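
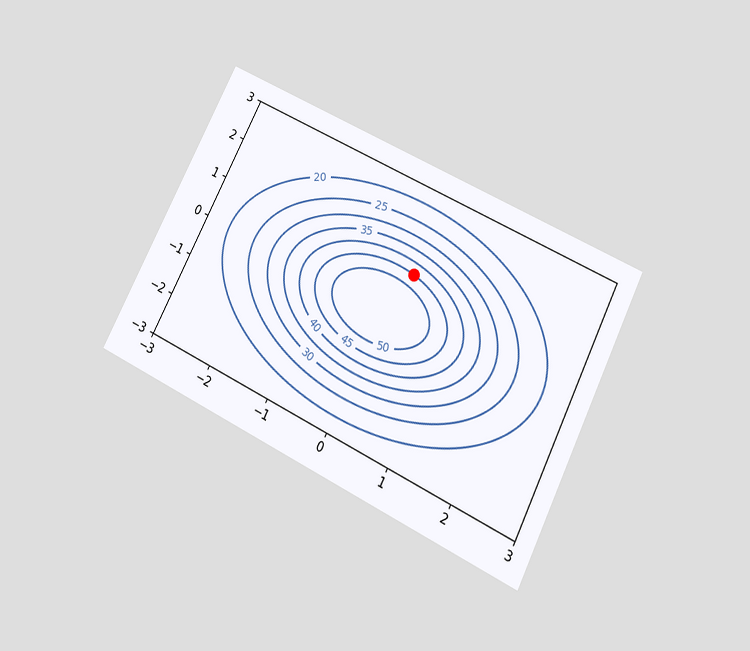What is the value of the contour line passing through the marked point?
45

The chart is tilted about 26° clockwise and viewed slightly from below. The marked point sits on the contour labelled 45.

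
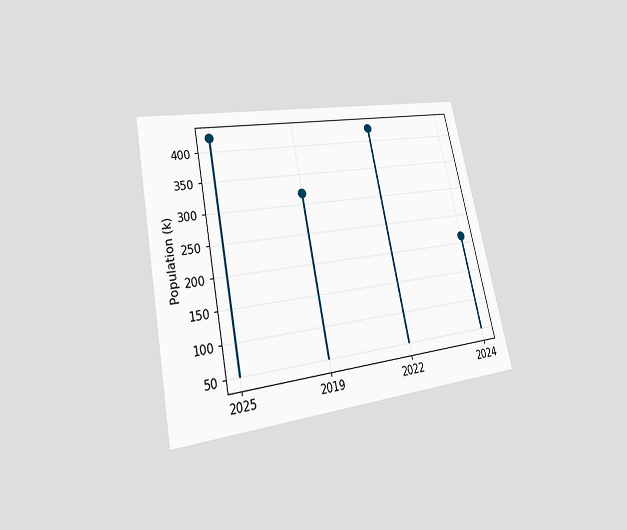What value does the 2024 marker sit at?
212k

The chart is tilted about 12° counter-clockwise and viewed at a slight angle. The 2024 marker sits at 212k.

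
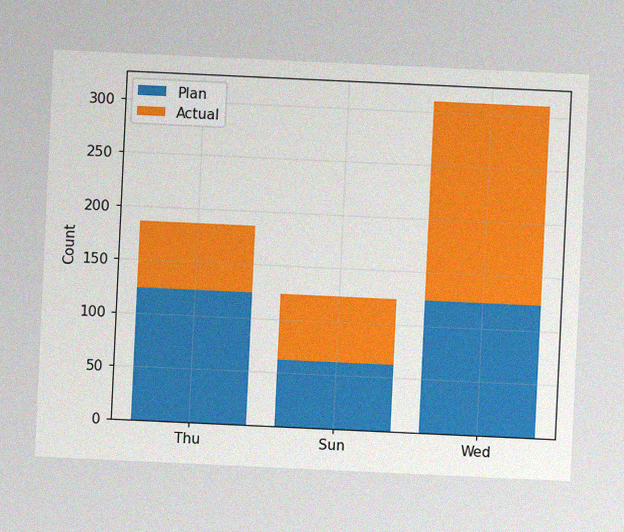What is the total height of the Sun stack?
124

The chart is tilted about 3° clockwise, with some photo noise. The Sun stack's top reaches 124 on the y-axis.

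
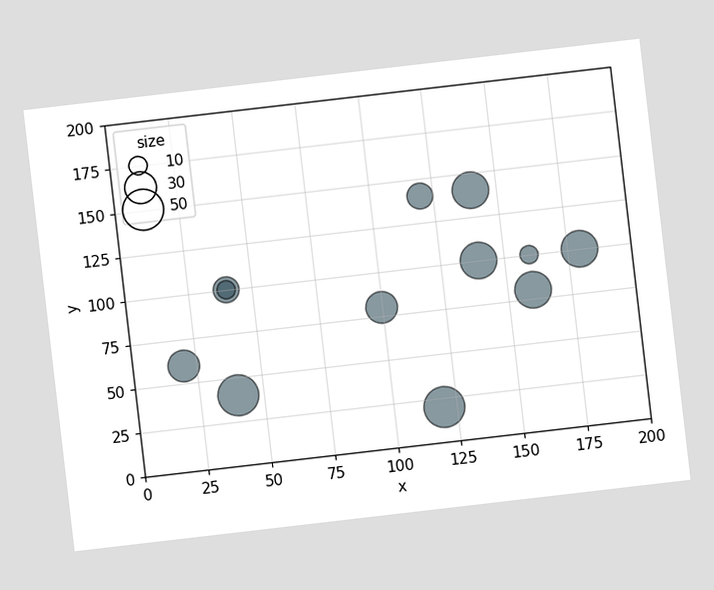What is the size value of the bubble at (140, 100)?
The chart is tilted about 7° counter-clockwise. Matching the bubble at (140, 100) against the size legend gives 40.

40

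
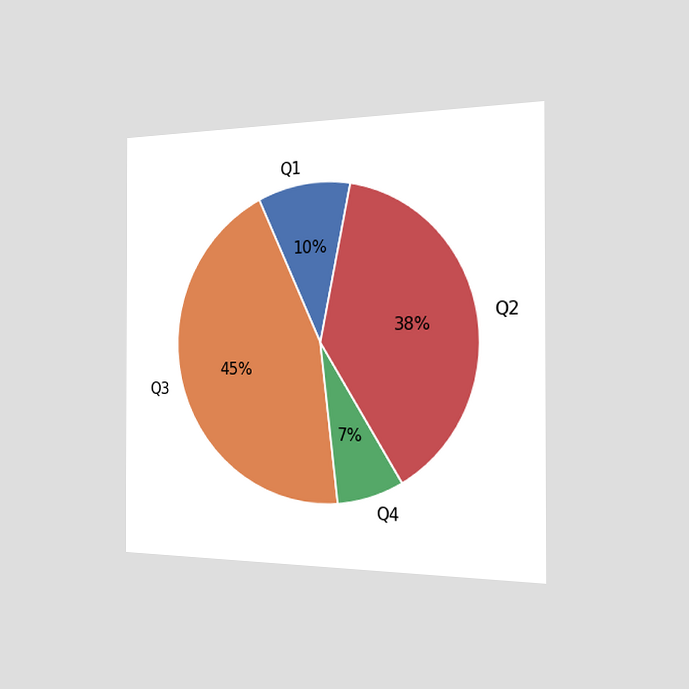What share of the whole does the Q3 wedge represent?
45%

The chart is viewed slightly from the right. The Q3 slice takes up 45% of the pie.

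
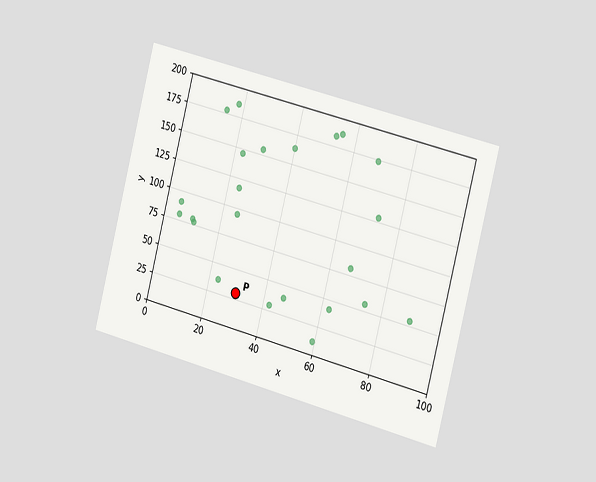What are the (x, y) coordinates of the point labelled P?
(30, 30)

The chart is tilted about 15° clockwise and viewed slightly from the right. Following the gridlines from P to each axis, P sits at (30, 30).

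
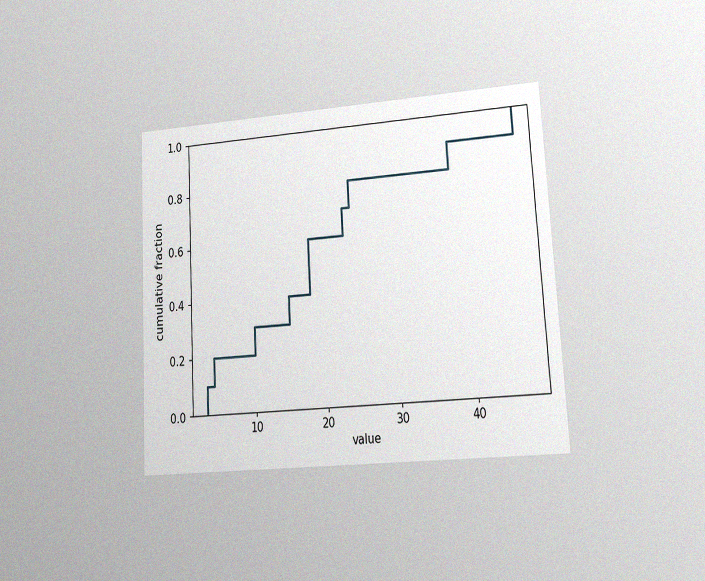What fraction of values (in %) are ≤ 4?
20%

The chart is tilted about 3° counter-clockwise and viewed at a slight angle, with some photo noise. At x=4 the ECDF step is at 20%.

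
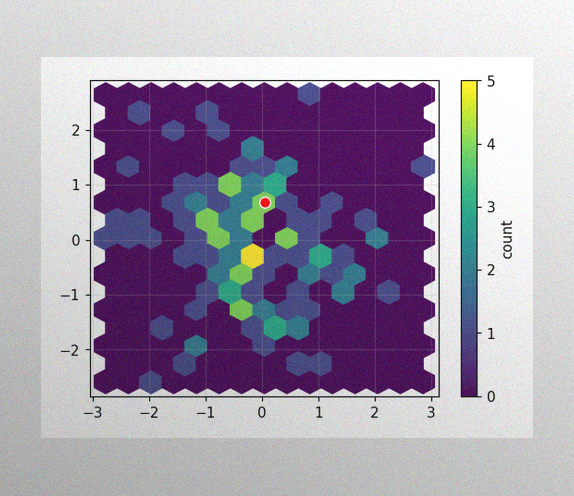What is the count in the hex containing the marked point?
The image has some photo noise and uneven lighting. The marked hex reads 4 on the colorbar.

4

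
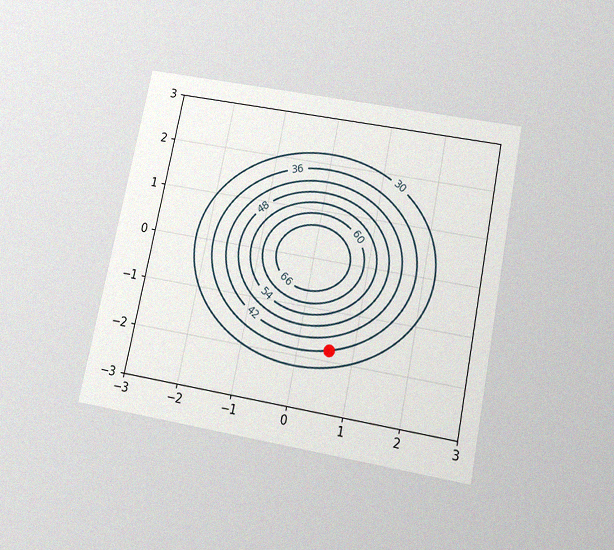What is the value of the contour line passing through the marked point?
The chart is tilted about 11° clockwise and viewed slightly from below, with some photo noise. The marked point sits on the contour labelled 36.

36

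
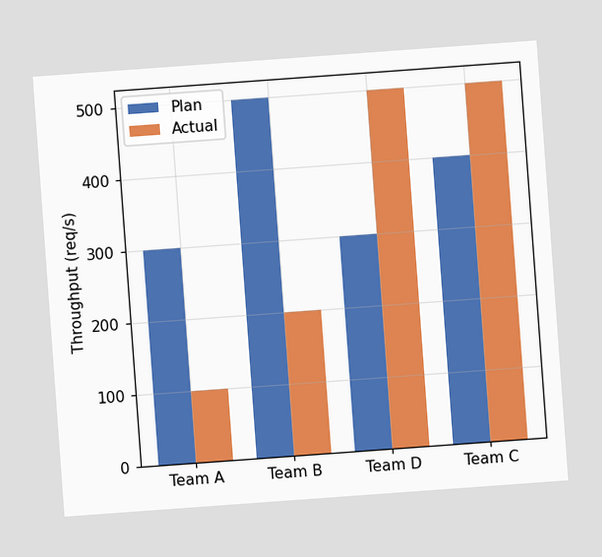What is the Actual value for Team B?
The chart is tilted about 4° counter-clockwise. The Actual bar at Team B reaches 200req/s on the y-axis.

200req/s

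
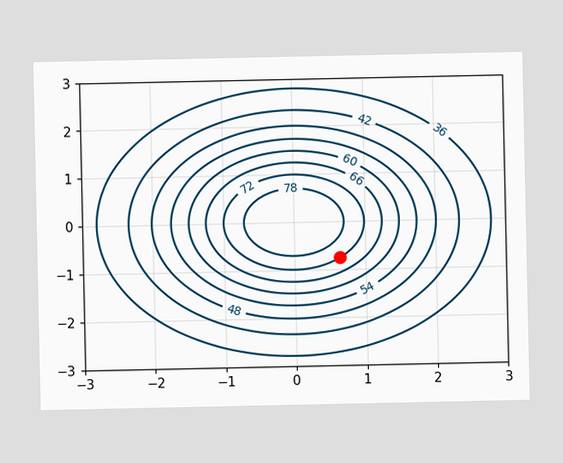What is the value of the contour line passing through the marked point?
The marked point sits on the contour labelled 72.

72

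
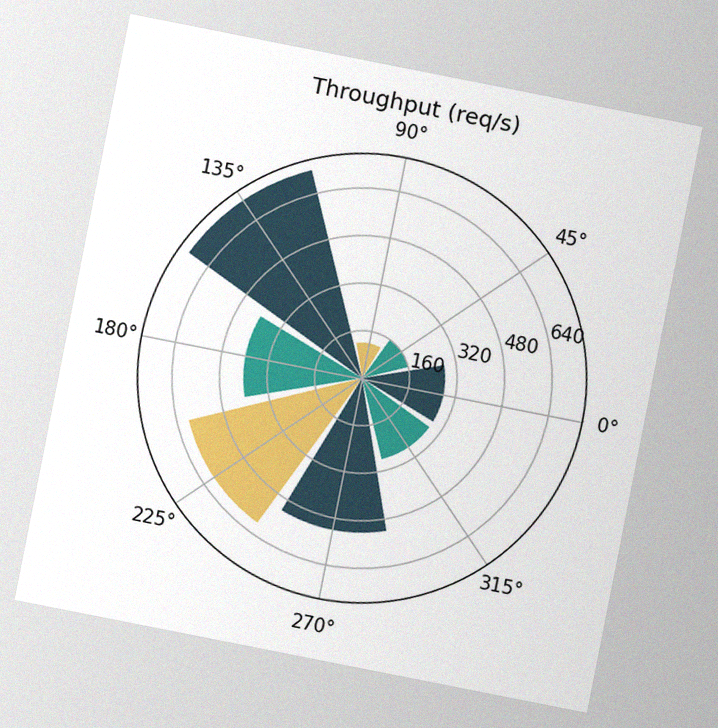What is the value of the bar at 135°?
The chart is tilted about 11° clockwise, with some photo noise. The bar at 135° reaches 720req/s on the radial axis.

720req/s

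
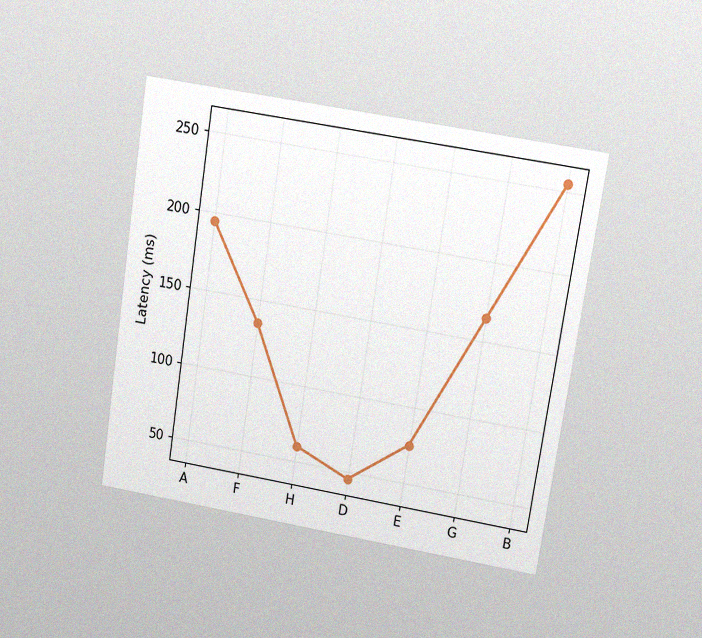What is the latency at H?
The chart is tilted about 9° clockwise and viewed at a slight angle, with some photo noise. At H, the line is at 60ms.

60ms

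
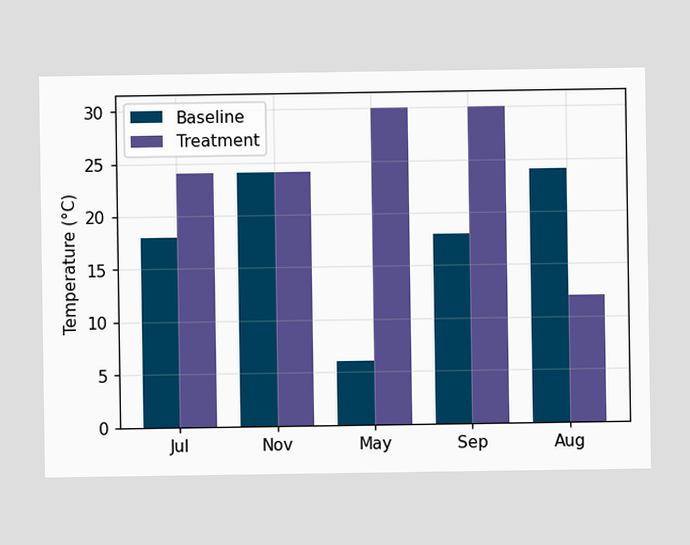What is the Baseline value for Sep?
18°C

The Baseline bar at Sep reaches 18°C on the y-axis.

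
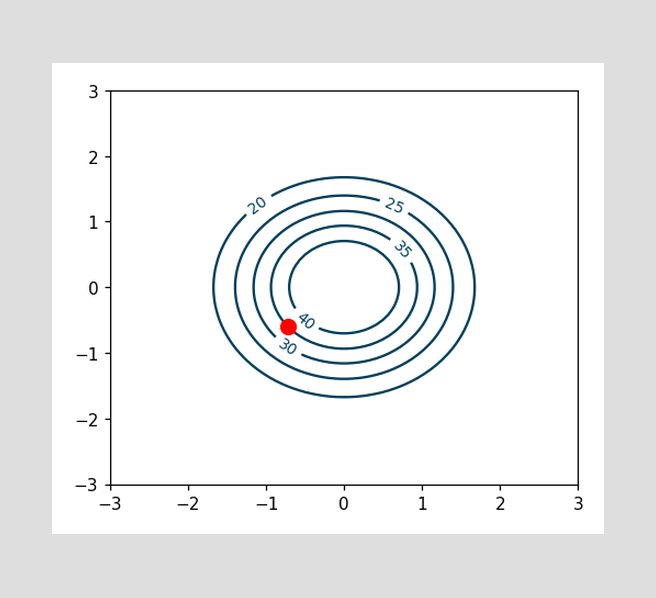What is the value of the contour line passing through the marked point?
The marked point sits on the contour labelled 35.

35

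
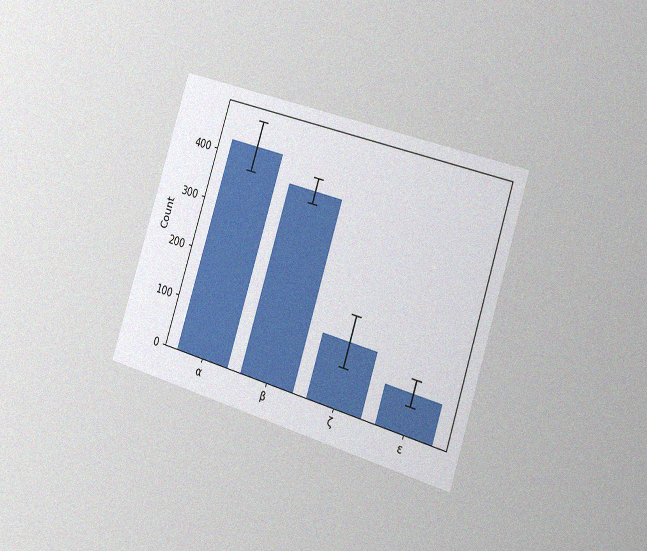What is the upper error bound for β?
The chart is tilted about 18° clockwise and viewed slightly from the right, with some photo noise. The β bar's upper whisker reaches 400.

400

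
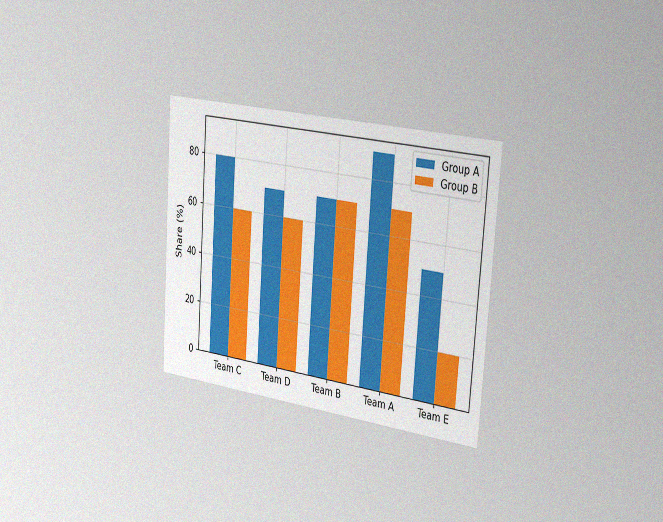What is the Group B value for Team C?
The chart is tilted about 4° clockwise and viewed slightly from the right, with some photo noise. The Group B bar at Team C reaches 60% on the y-axis.

60%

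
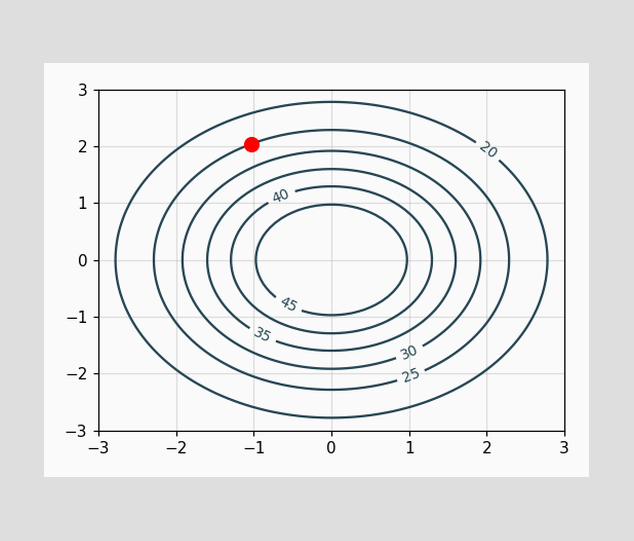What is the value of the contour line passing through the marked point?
25

The marked point sits on the contour labelled 25.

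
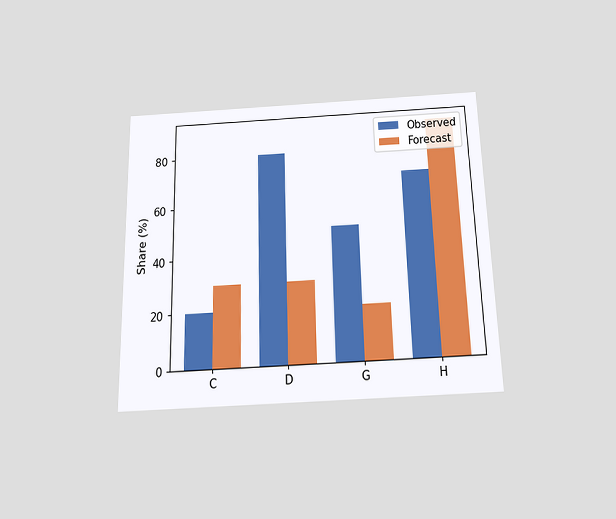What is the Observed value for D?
The chart is viewed slightly from below. The Observed bar at D reaches 80% on the y-axis.

80%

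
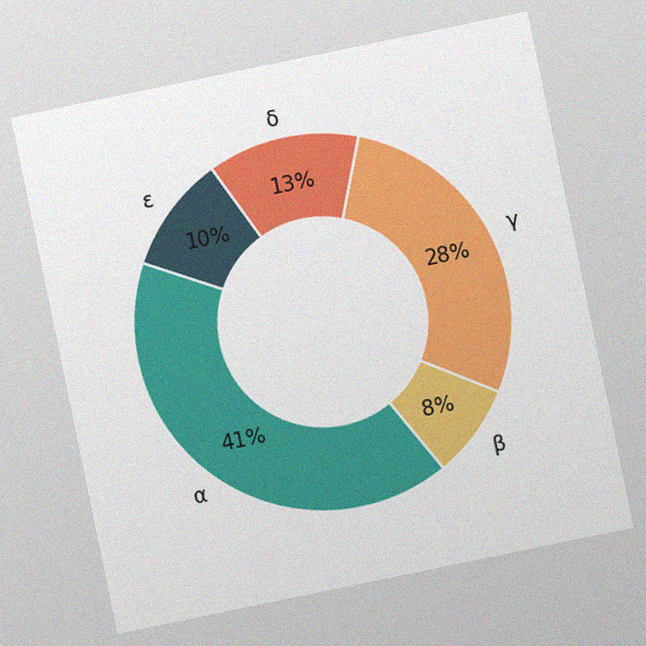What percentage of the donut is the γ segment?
28%

The chart is tilted about 12° counter-clockwise, with some photo noise. The γ segment takes up 28% of the ring.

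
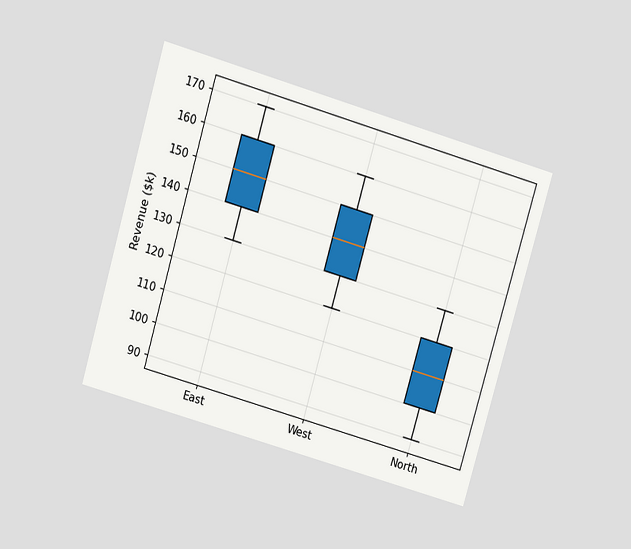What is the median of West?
The chart is tilted about 16° clockwise and viewed slightly from above. The median line in the West box sits at $140k.

$140k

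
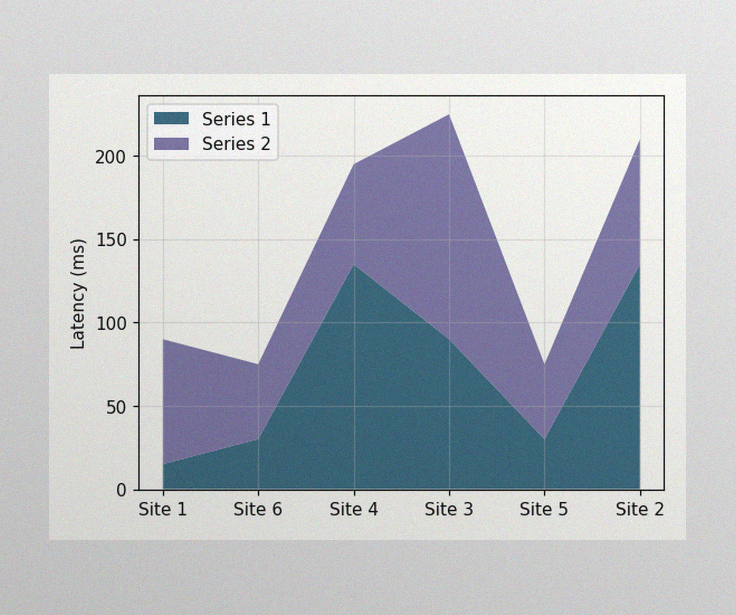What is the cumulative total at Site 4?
195ms

The image has some photo noise and uneven lighting. The stacked total at Site 4 reaches 195ms.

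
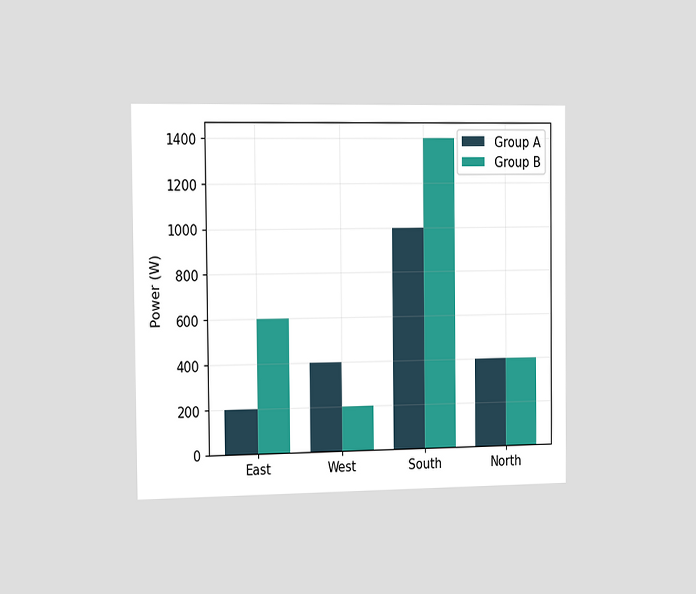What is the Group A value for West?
The chart is viewed slightly from the left. The Group A bar at West reaches 400W on the y-axis.

400W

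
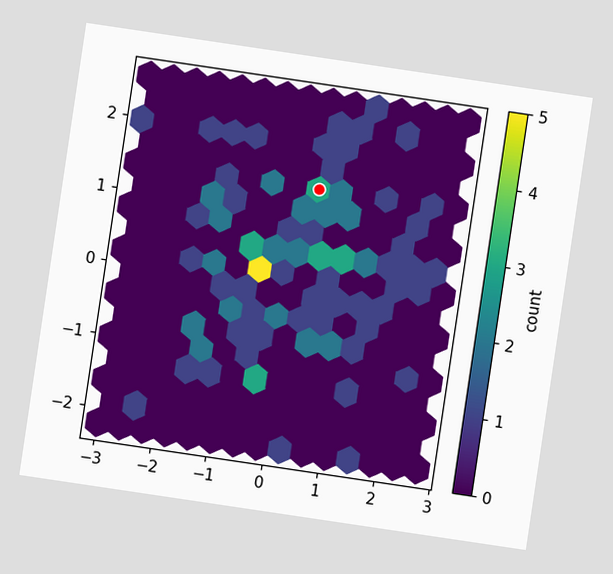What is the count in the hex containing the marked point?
The chart is tilted about 8° clockwise. The marked hex reads 3 on the colorbar.

3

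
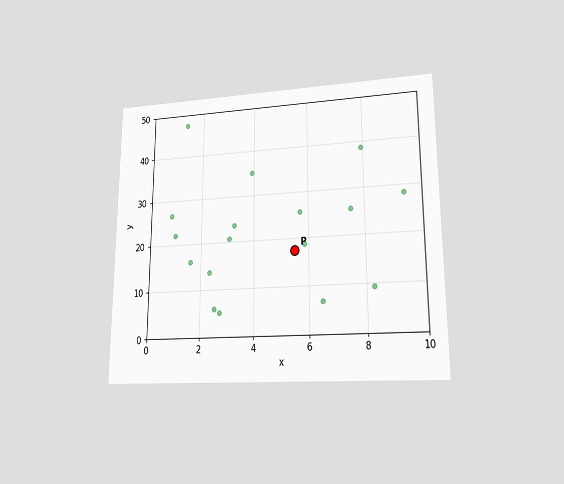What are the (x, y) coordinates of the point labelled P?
(5.5, 17.5)

The chart is viewed at a slight angle. Following the gridlines from P to each axis, P sits at (5.5, 17.5).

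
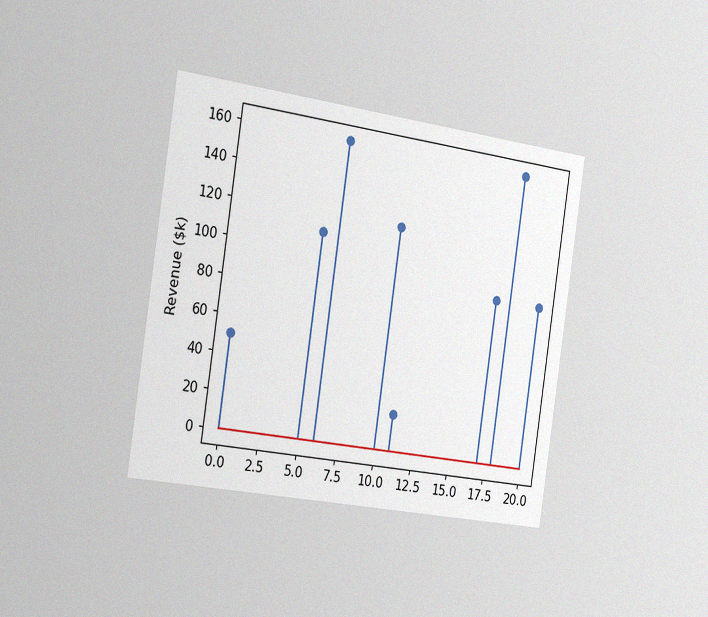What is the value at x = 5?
The chart is tilted about 8° clockwise and viewed slightly from the left, with some photo noise. The stem at x=5 reaches $110k.

$110k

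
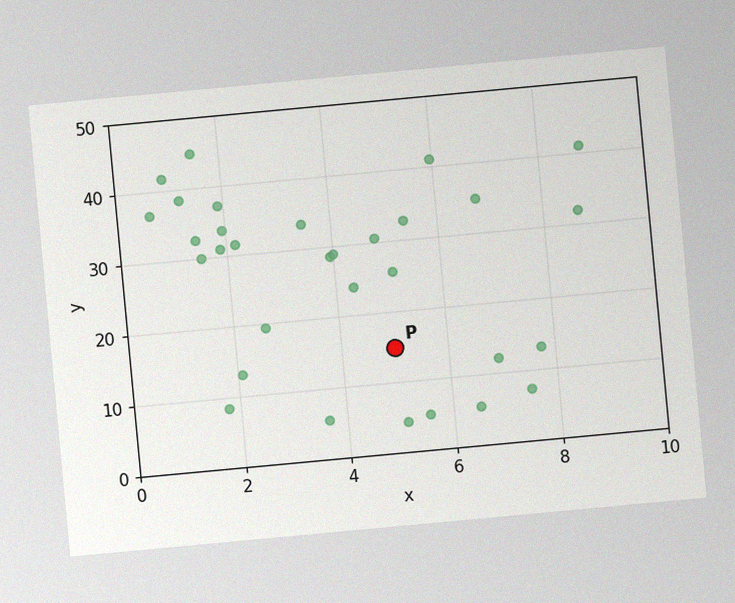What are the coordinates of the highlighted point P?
(5, 15)

The chart is tilted about 5° counter-clockwise, with some photo noise. Following the gridlines from P to each axis, P sits at (5, 15).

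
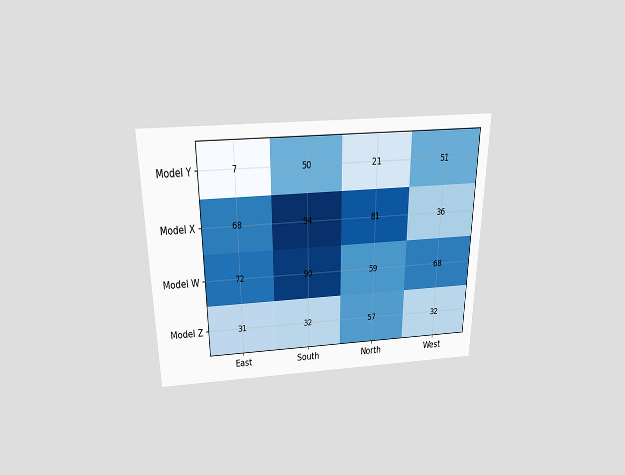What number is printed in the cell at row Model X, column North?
The chart is viewed slightly from above. The (Model X, North) cell reads 81.

81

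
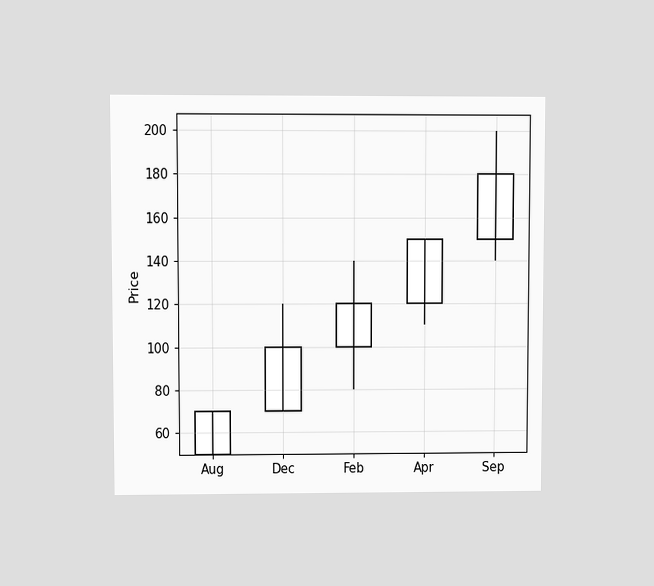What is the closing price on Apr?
The chart is viewed at a slight angle. The Apr candle closes at 150.

150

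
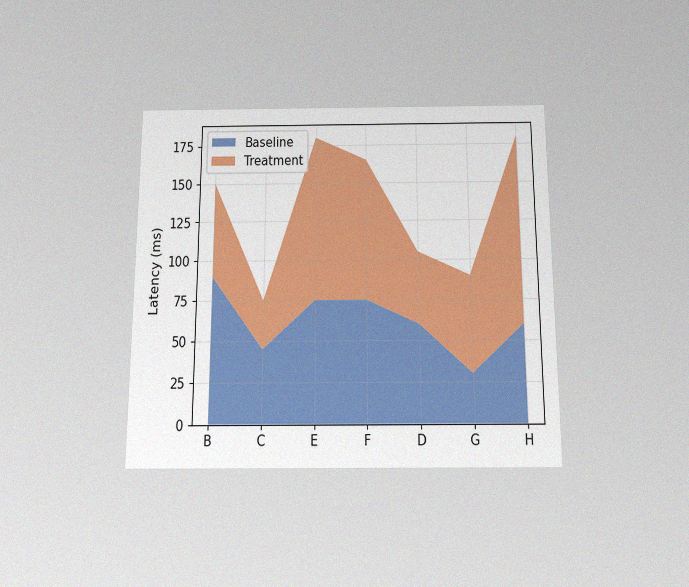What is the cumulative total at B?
The chart is viewed slightly from below, with some photo noise. The stacked total at B reaches 150ms.

150ms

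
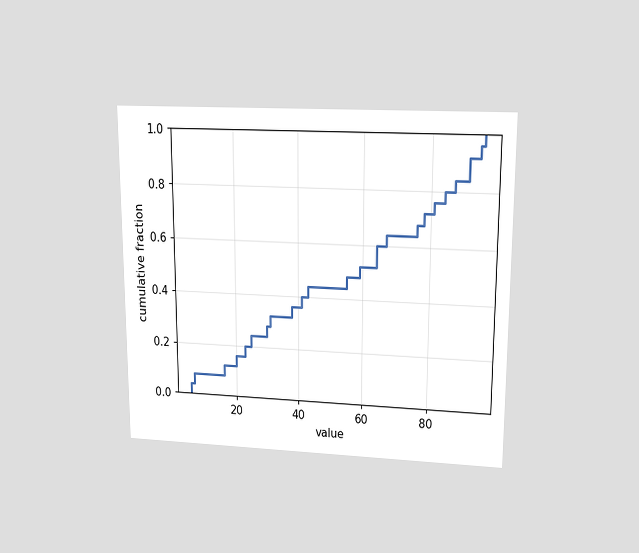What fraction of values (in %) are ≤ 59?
52%

The chart is viewed at a slight angle. At x=59 the ECDF step is at 52%.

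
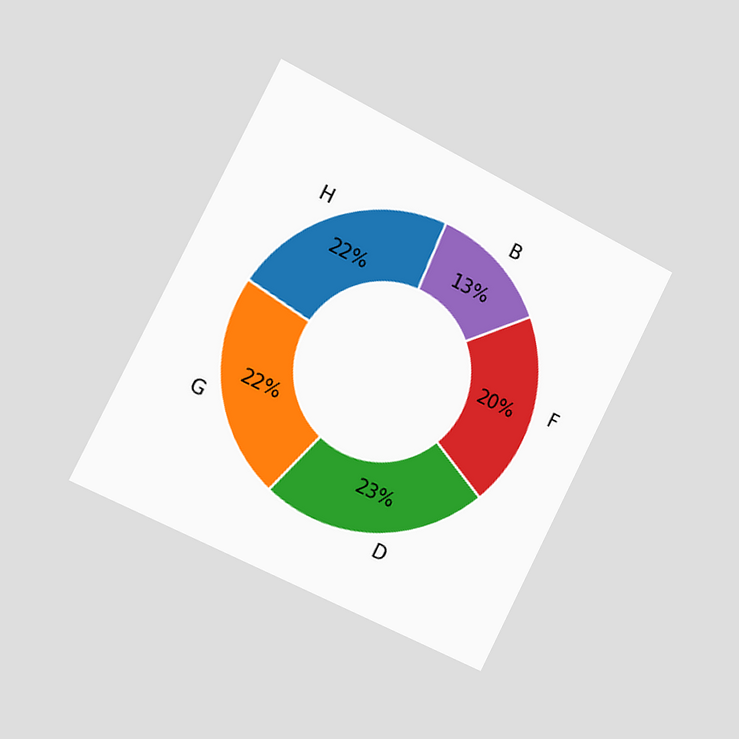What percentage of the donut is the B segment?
13%

The chart is tilted about 27° clockwise and viewed slightly from the left. The B segment takes up 13% of the ring.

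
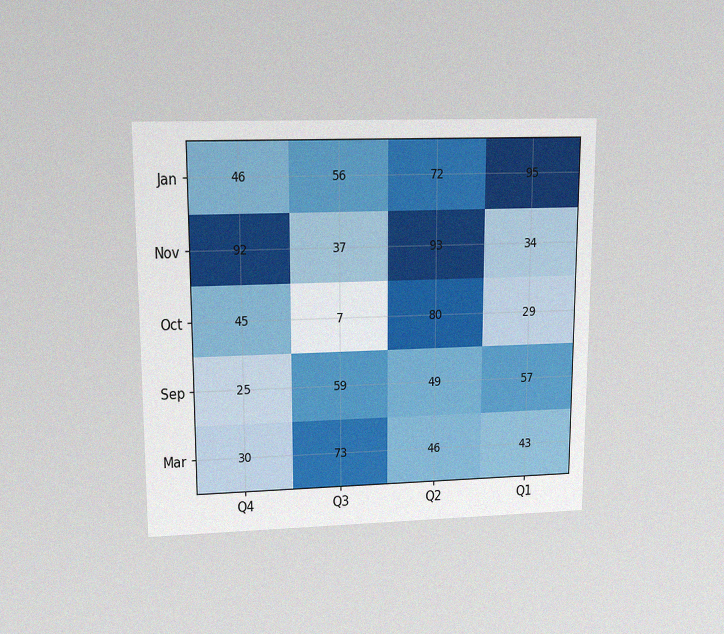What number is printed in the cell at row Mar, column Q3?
The chart is viewed slightly from above, with some photo noise. The (Mar, Q3) cell reads 73.

73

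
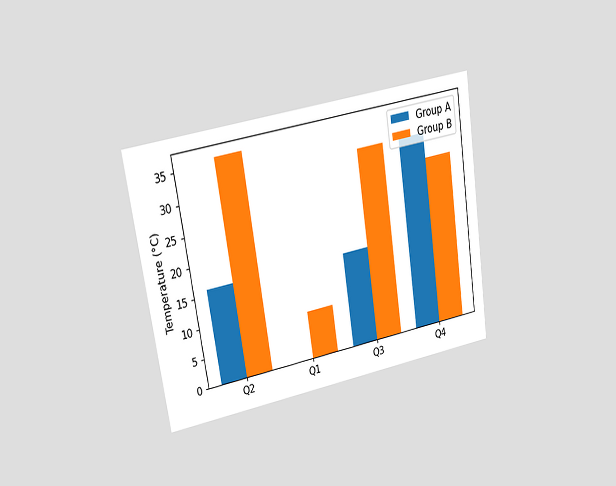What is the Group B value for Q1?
8°C

The chart is tilted about 9° counter-clockwise and viewed at a slight angle. The Group B bar at Q1 reaches 8°C on the y-axis.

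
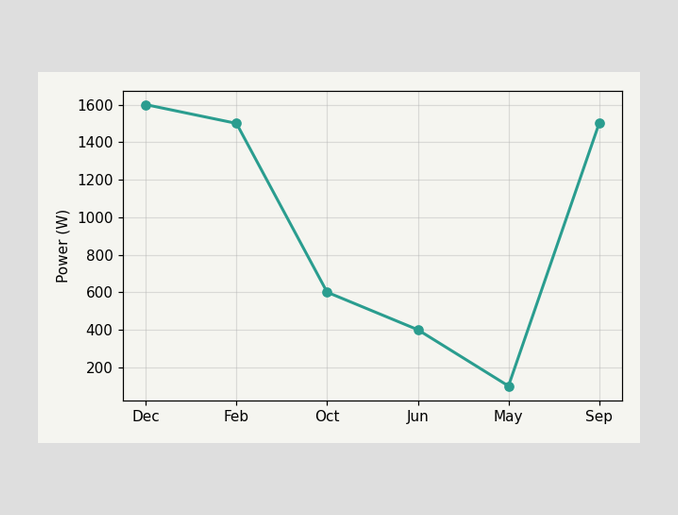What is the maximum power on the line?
The highest point is at Dec, and reading across to the y-axis gives 1600W.

1600W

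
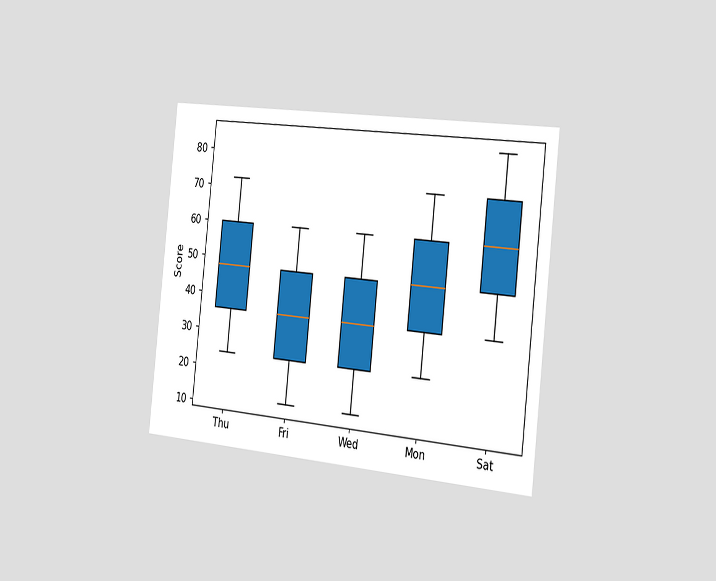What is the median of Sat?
60

The chart is tilted about 6° clockwise and viewed slightly from the right. The median line in the Sat box sits at 60.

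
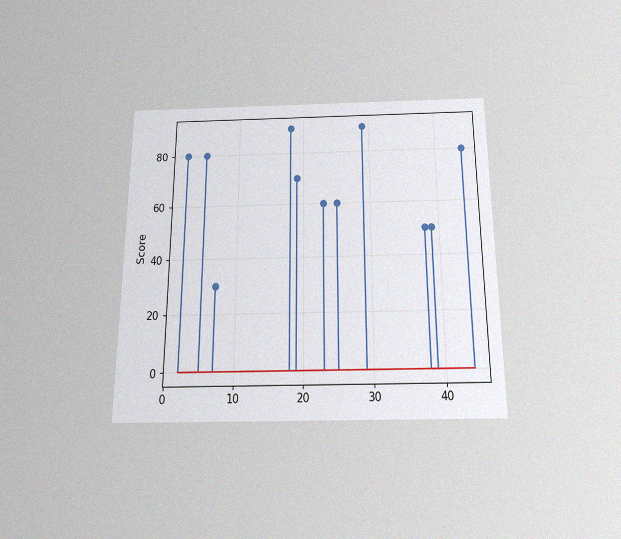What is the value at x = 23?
60

The chart is viewed slightly from below, with some photo noise. The stem at x=23 reaches 60.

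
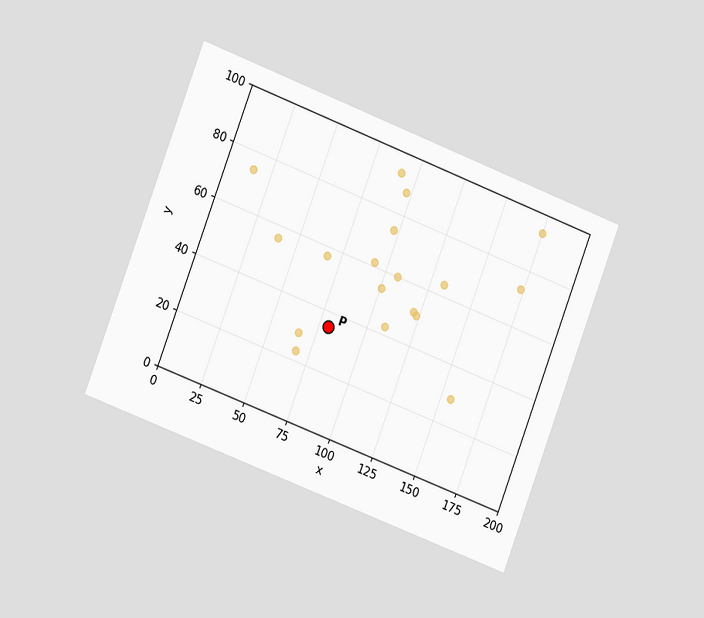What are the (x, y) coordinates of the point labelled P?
The chart is tilted about 21° clockwise and viewed slightly from the left. Following the gridlines from P to each axis, P sits at (80, 35).

(80, 35)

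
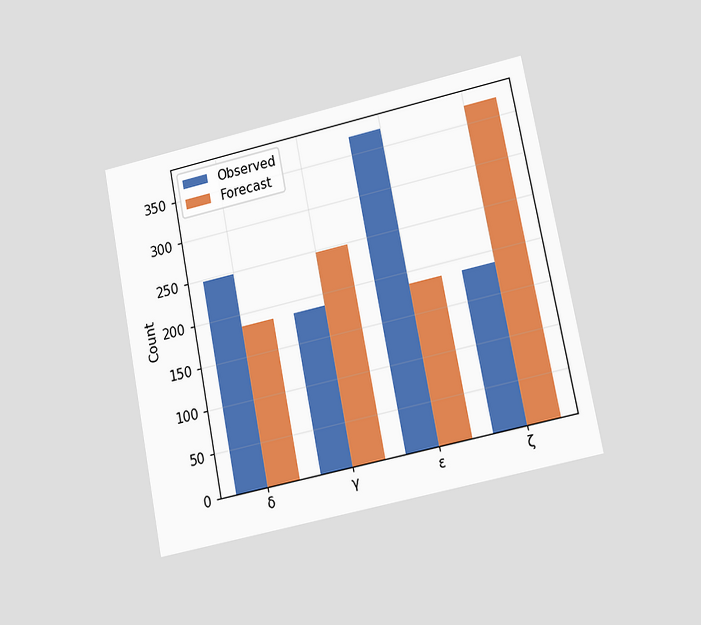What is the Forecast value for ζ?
The chart is tilted about 11° counter-clockwise and viewed at a slight angle. The Forecast bar at ζ reaches 372 on the y-axis.

372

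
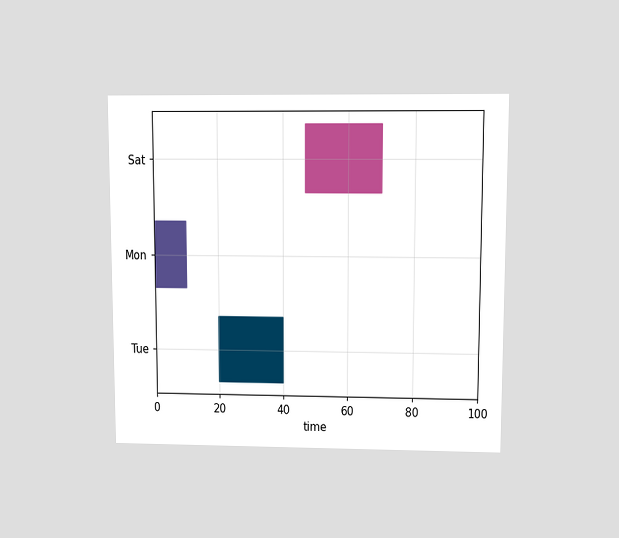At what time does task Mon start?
0

The chart is viewed at a slight angle. The Mon bar begins at t=0.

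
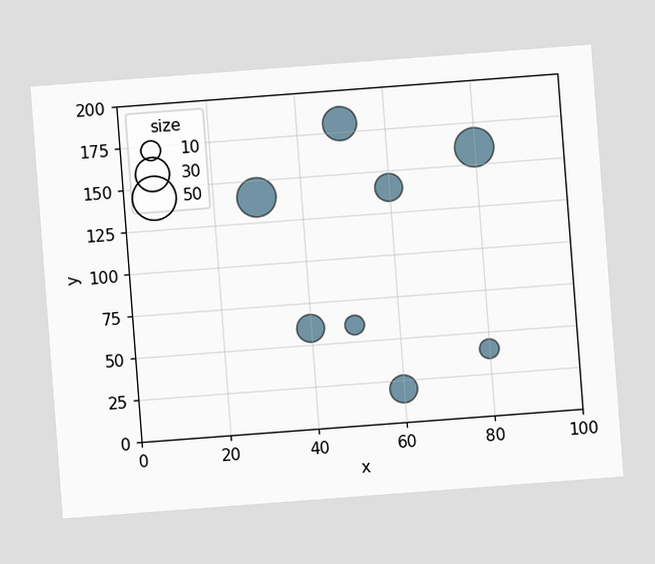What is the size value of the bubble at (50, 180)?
30

The chart is tilted about 4° counter-clockwise. Matching the bubble at (50, 180) against the size legend gives 30.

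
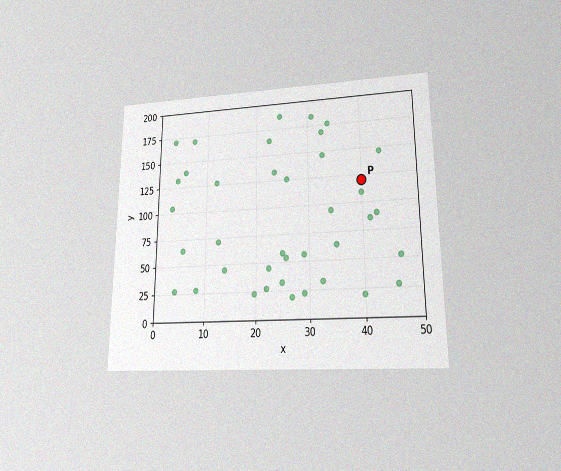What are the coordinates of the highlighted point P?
(40, 120)

The chart is viewed at a slight angle, with some photo noise. Following the gridlines from P to each axis, P sits at (40, 120).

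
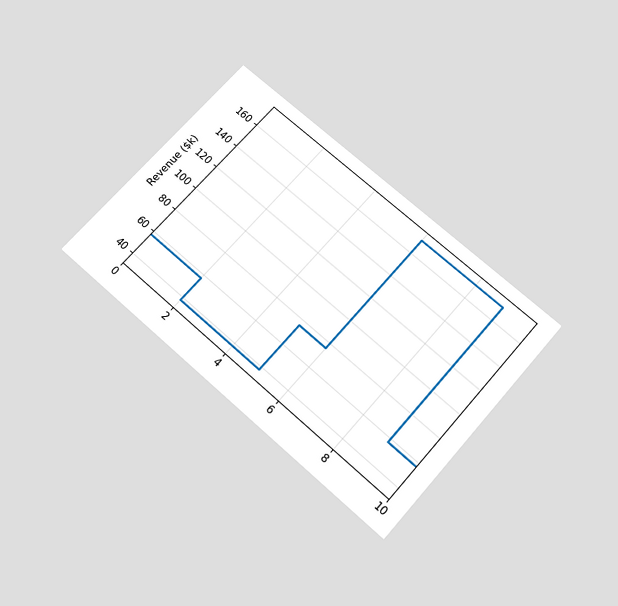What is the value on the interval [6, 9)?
$171k

The chart is tilted about 41° clockwise and viewed slightly from below. On [6, 9) the step sits at $171k.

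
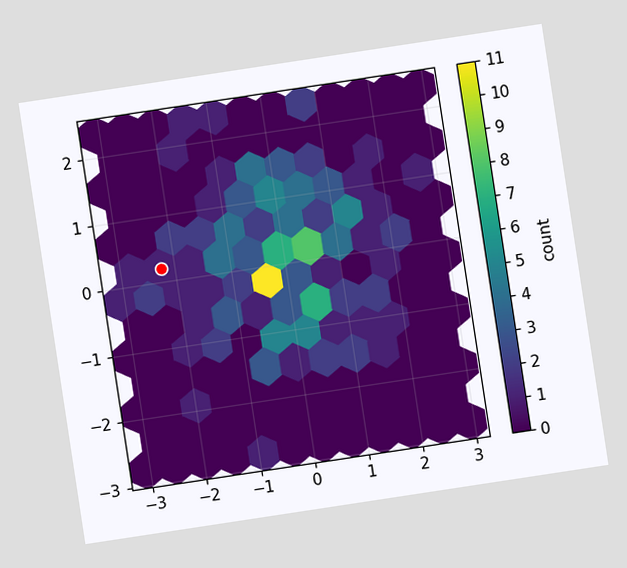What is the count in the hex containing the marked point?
The chart is tilted about 9° counter-clockwise. The marked hex reads 1 on the colorbar.

1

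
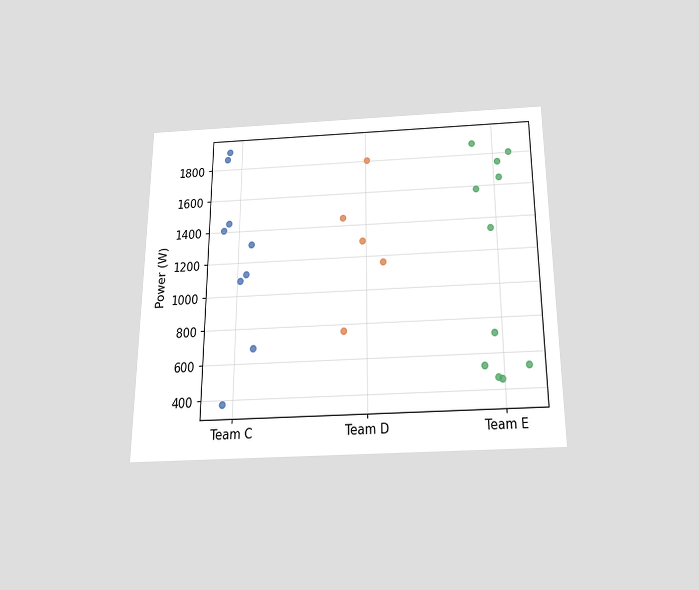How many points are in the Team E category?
11

The chart is viewed slightly from below. Counting the markers in the Team E column gives 11.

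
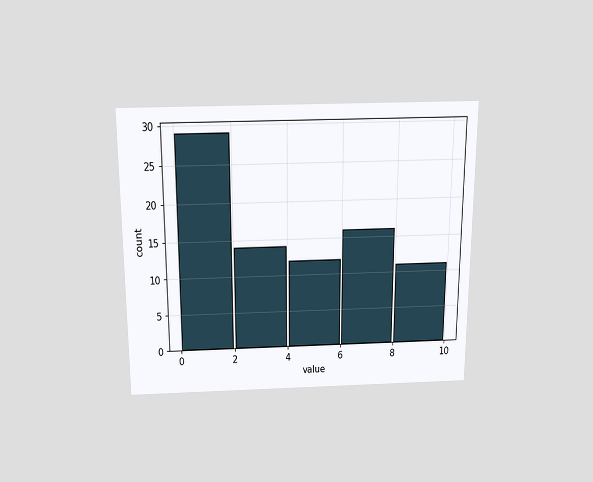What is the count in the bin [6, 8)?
The chart is viewed slightly from above. The [6, 8) bin has height 16.

16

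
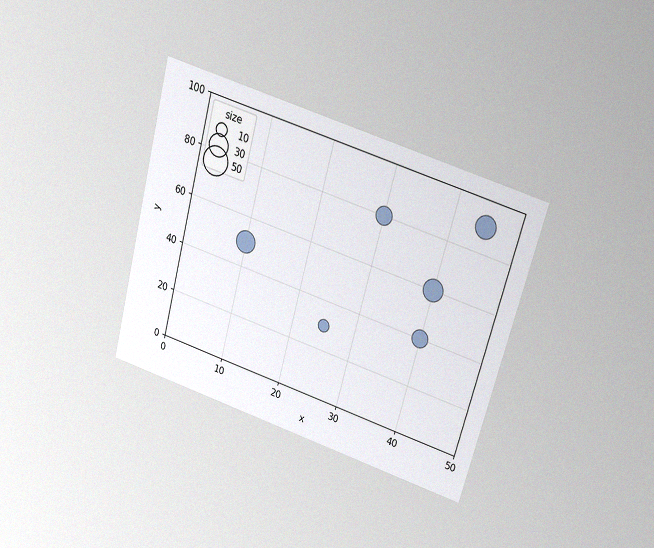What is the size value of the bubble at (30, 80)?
The chart is tilted about 15° clockwise and viewed slightly from above, with some photo noise. Matching the bubble at (30, 80) against the size legend gives 20.

20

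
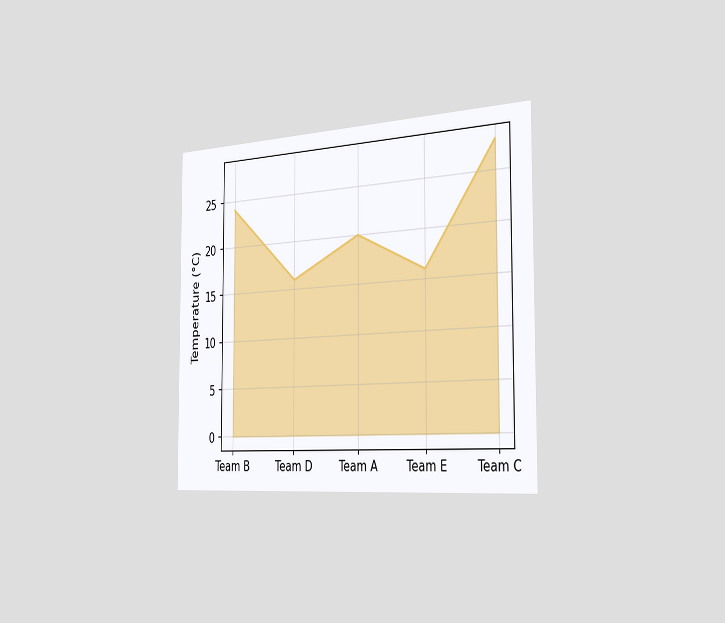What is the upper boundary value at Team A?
20°C

The chart is viewed slightly from the right. At Team A the upper boundary is at 20°C.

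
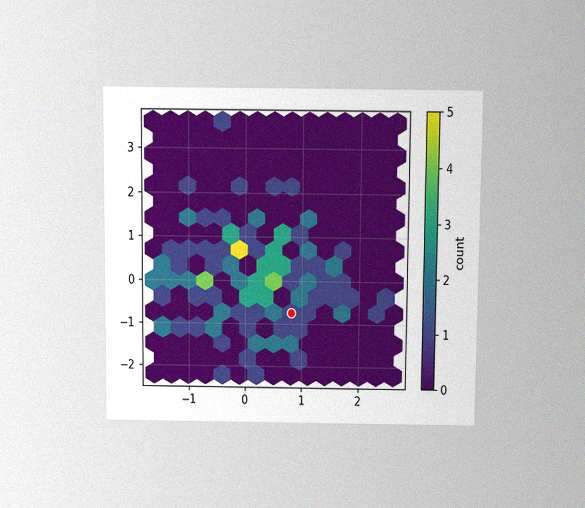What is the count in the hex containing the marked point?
The chart is viewed slightly from above, with some photo noise. The marked hex reads 1 on the colorbar.

1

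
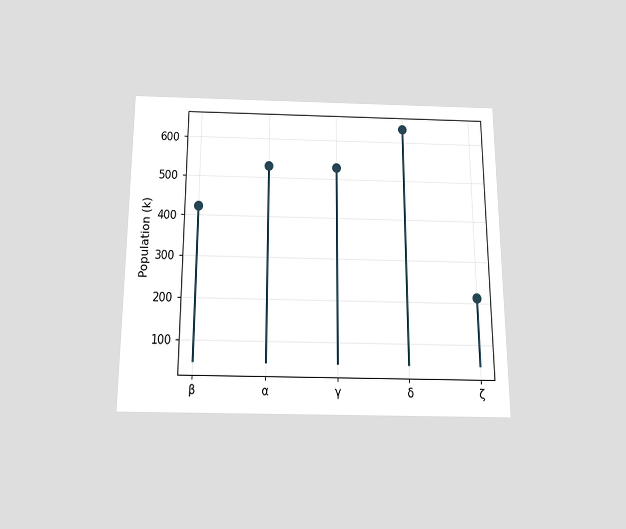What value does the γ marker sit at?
530k

The chart is viewed slightly from below. The γ marker sits at 530k.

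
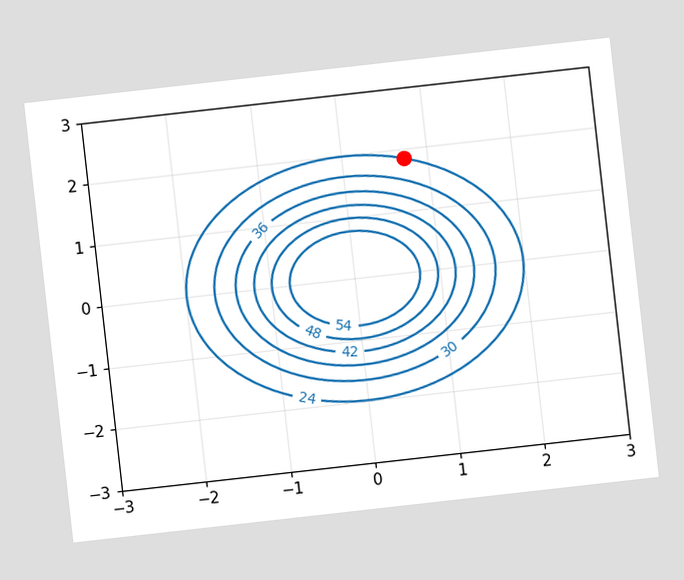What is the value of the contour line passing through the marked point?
24

The chart is tilted about 6° counter-clockwise. The marked point sits on the contour labelled 24.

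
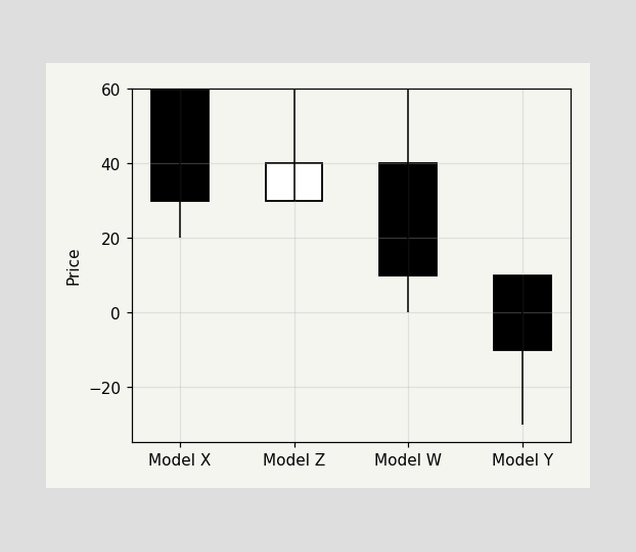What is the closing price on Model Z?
40

The Model Z candle closes at 40.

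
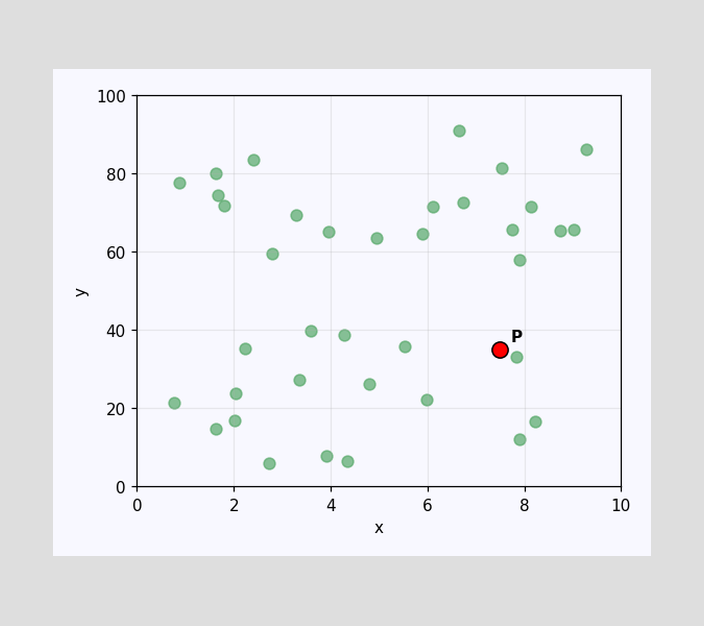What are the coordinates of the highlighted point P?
Following the gridlines from P to each axis, P sits at (7.5, 35).

(7.5, 35)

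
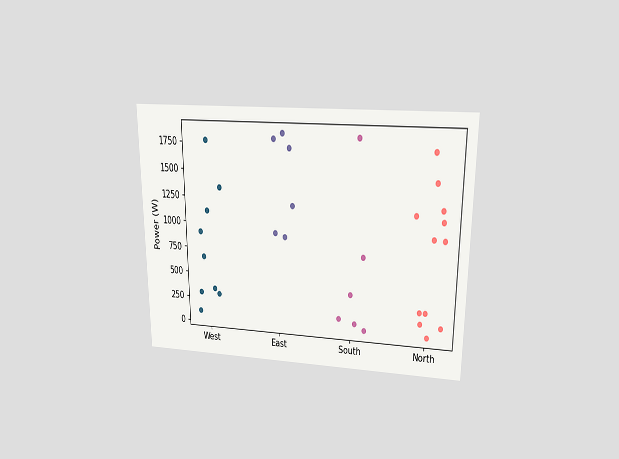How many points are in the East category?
The chart is viewed slightly from above. Counting the markers in the East column gives 6.

6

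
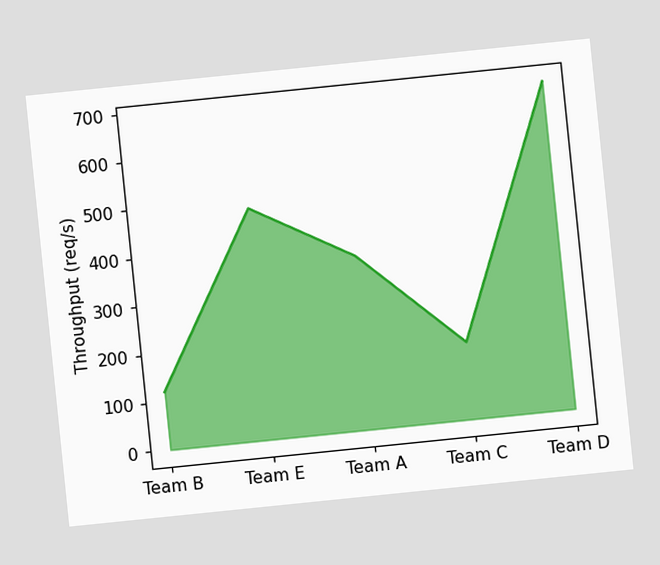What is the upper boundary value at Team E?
The chart is tilted about 6° counter-clockwise. At Team E the upper boundary is at 480req/s.

480req/s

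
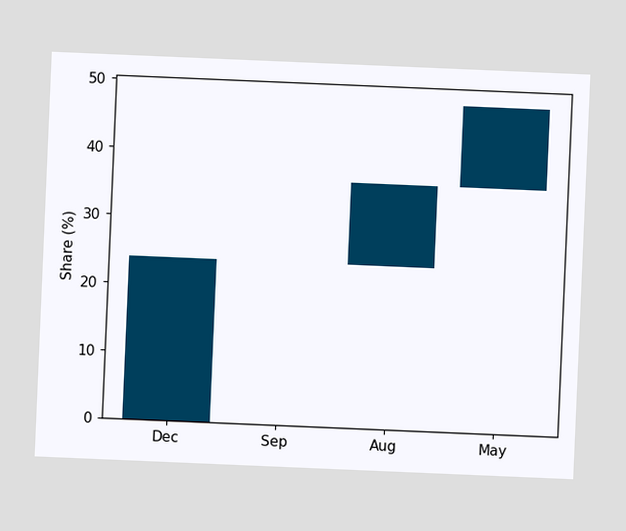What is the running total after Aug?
36%

The chart is tilted about 2° clockwise. After Aug the running total reaches 36%.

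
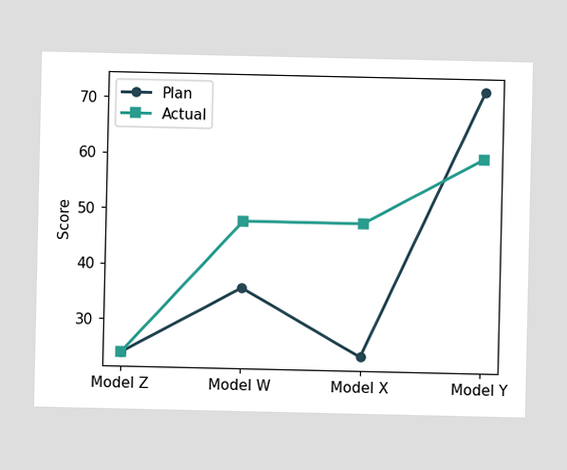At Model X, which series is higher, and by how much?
At Model X, Actual sits above the other line by 24.

Actual, by 24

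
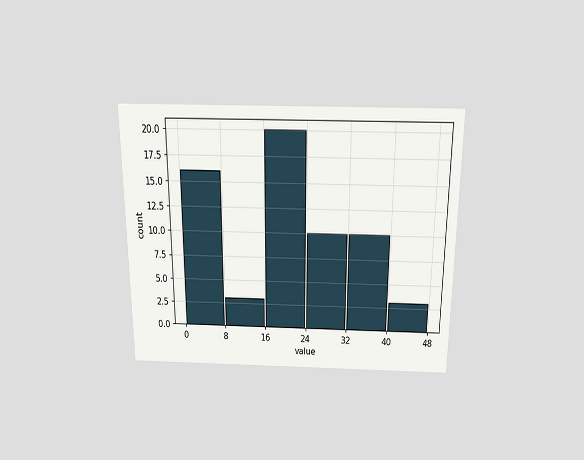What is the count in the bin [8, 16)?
3

The chart is viewed slightly from above. The [8, 16) bin has height 3.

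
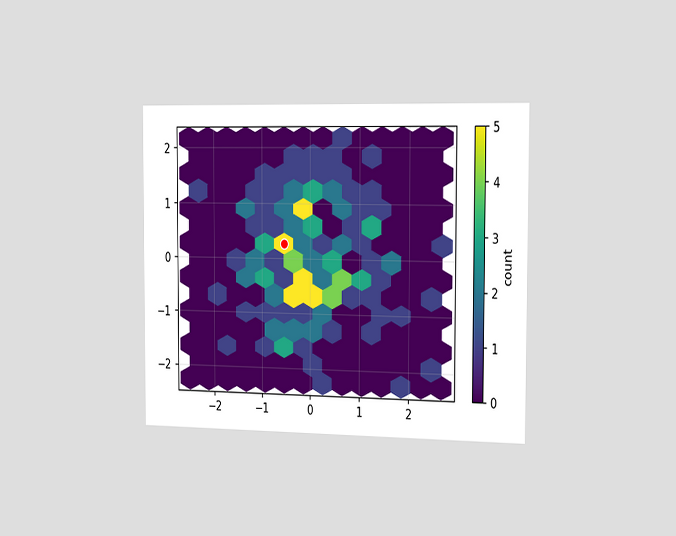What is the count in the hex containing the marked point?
The chart is viewed slightly from the right. The marked hex reads 5 on the colorbar.

5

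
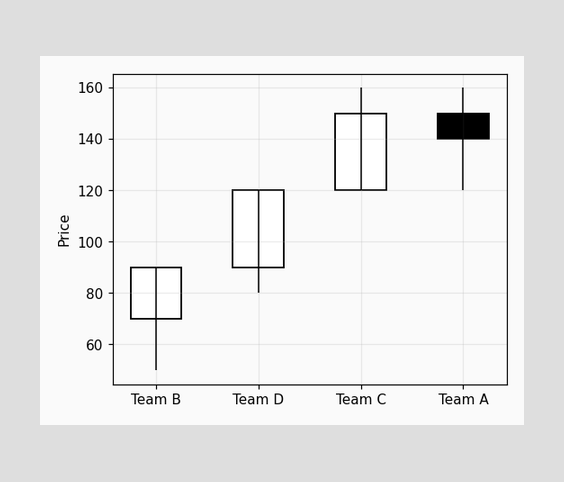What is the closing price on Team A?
The Team A candle closes at 140.

140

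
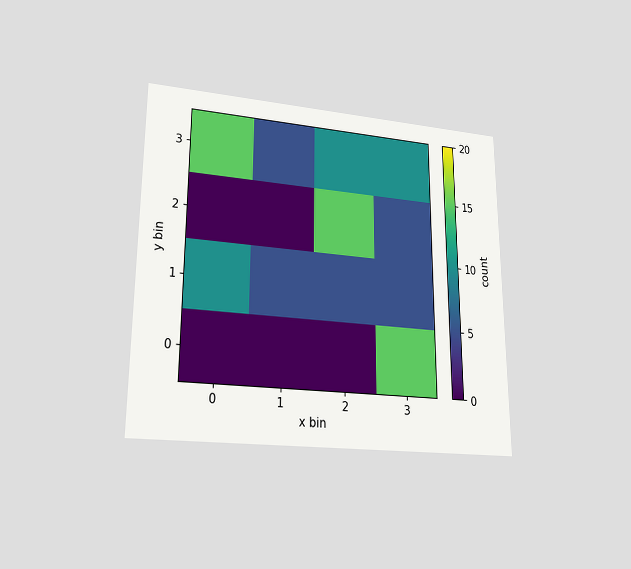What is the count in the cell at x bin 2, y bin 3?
10

The chart is viewed at a slight angle. Matching the cell (2, 3) against the colorbar gives 10.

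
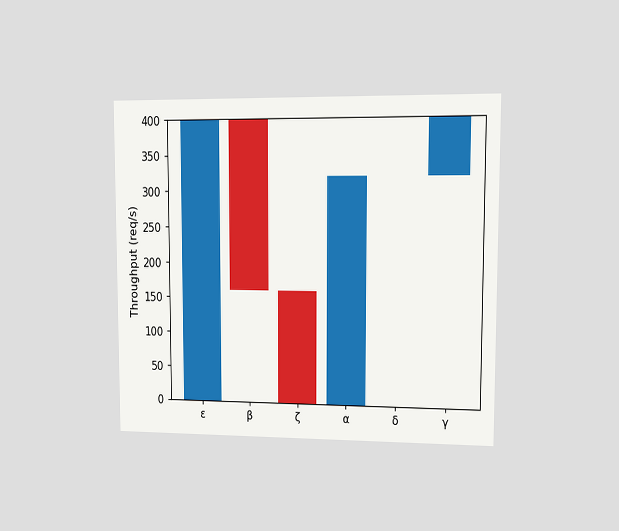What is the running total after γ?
400req/s

The chart is viewed at a slight angle. After γ the running total reaches 400req/s.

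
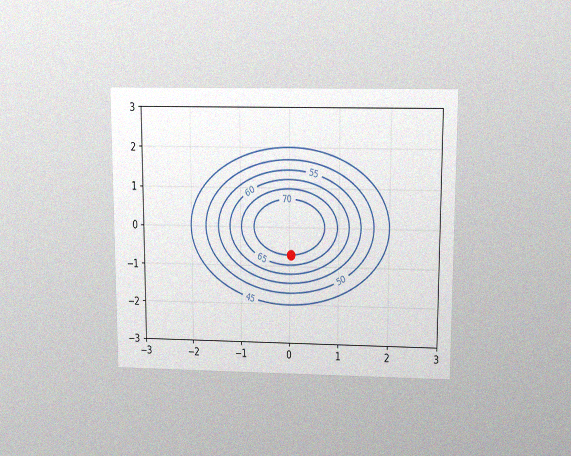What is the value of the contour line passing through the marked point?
The chart is viewed slightly from above, with some photo noise. The marked point sits on the contour labelled 70.

70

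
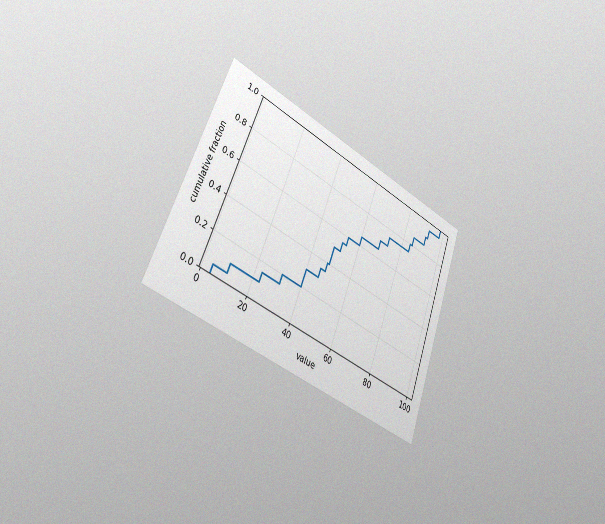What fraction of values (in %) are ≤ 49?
The chart is tilted about 21° clockwise and viewed slightly from the left, with some photo noise. At x=49 the ECDF step is at 50%.

50%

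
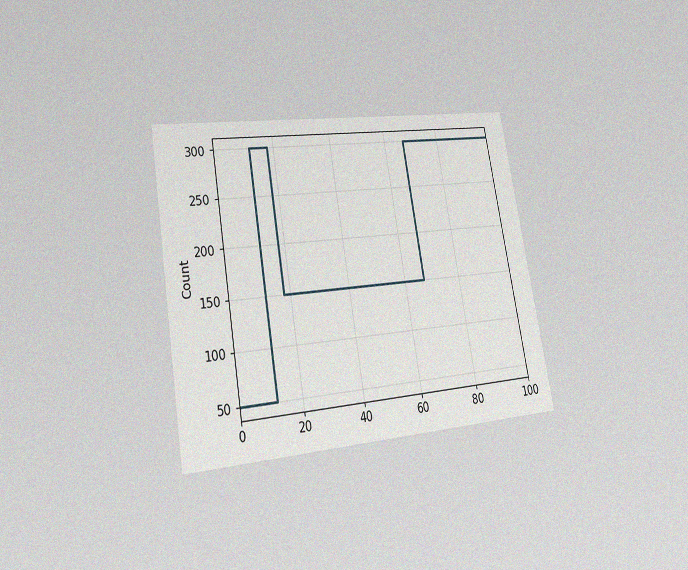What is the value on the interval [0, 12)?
The chart is tilted about 10° counter-clockwise and viewed at a slight angle, with some photo noise. On [0, 12) the step sits at 50.

50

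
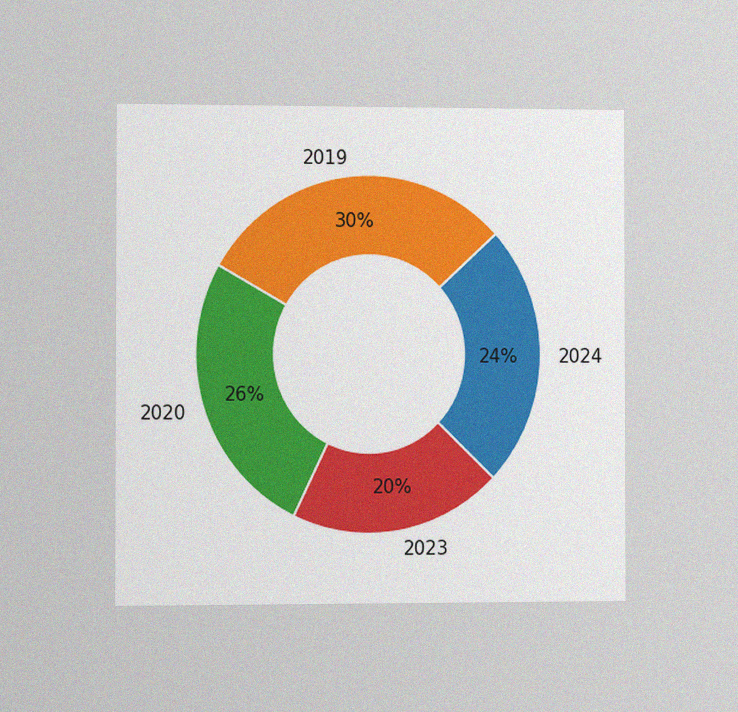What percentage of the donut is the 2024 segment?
24%

The chart is viewed slightly from the left, with some photo noise. The 2024 segment takes up 24% of the ring.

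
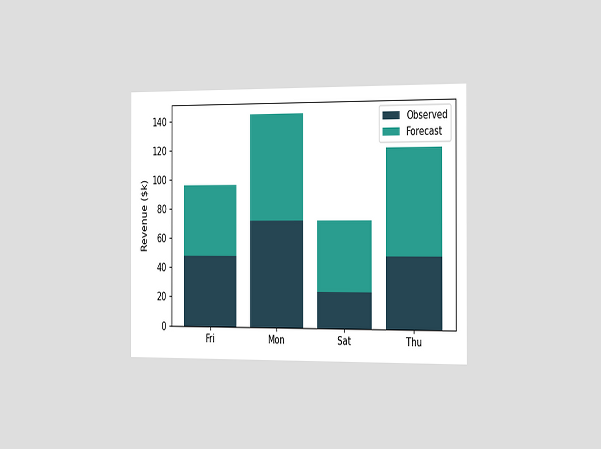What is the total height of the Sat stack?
$72k

The chart is viewed slightly from the right. The Sat stack's top reaches $72k on the y-axis.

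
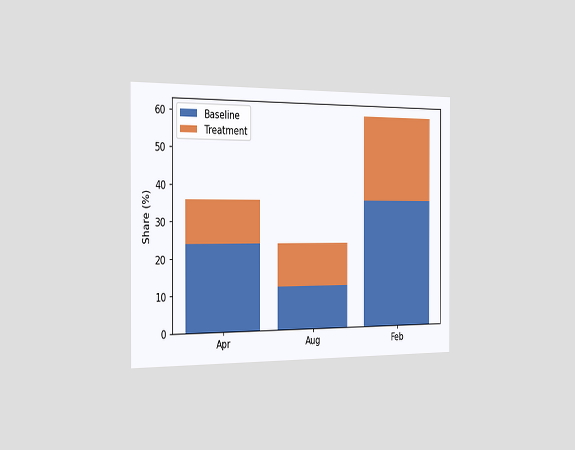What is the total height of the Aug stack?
24%

The chart is viewed slightly from the left. The Aug stack's top reaches 24% on the y-axis.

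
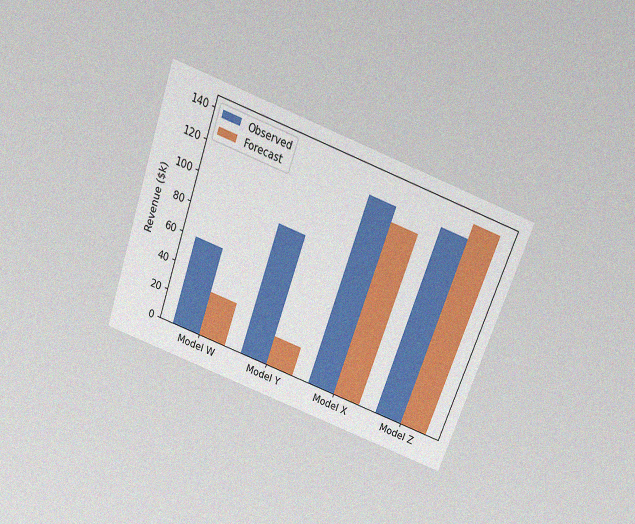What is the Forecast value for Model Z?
The chart is tilted about 20° clockwise and viewed slightly from above, with some photo noise. The Forecast bar at Model Z reaches $140k on the y-axis.

$140k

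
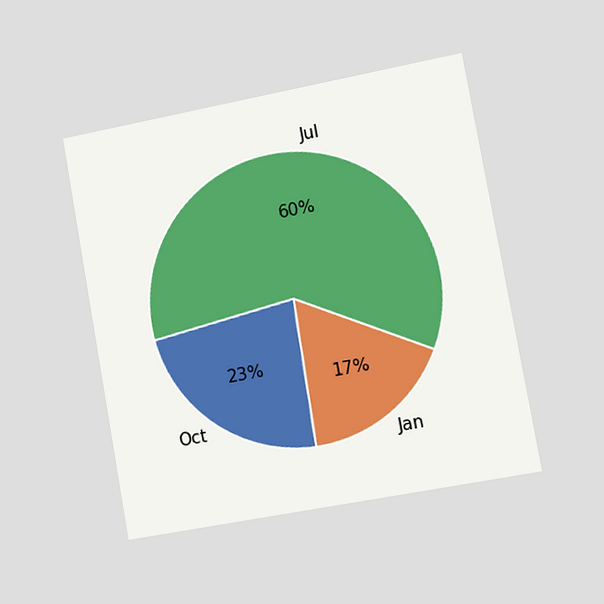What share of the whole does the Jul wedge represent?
The chart is tilted about 10° counter-clockwise and viewed slightly from the right. The Jul slice takes up 60% of the pie.

60%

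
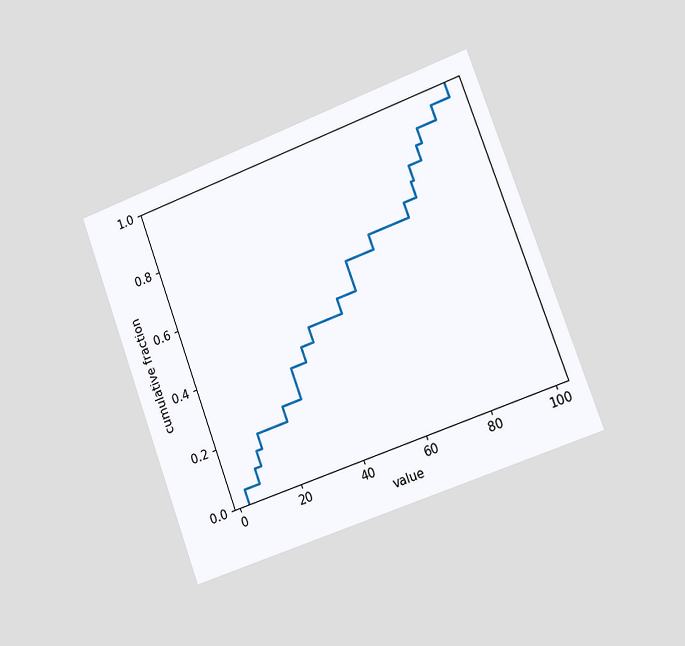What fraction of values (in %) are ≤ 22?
25%

The chart is tilted about 20° counter-clockwise and viewed slightly from the right. At x=22 the ECDF step is at 25%.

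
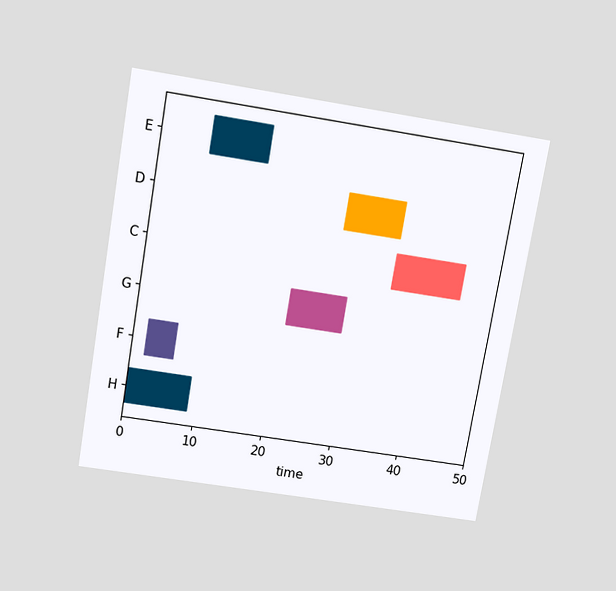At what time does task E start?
The chart is tilted about 10° clockwise and viewed slightly from above. The E bar begins at t=7.

7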